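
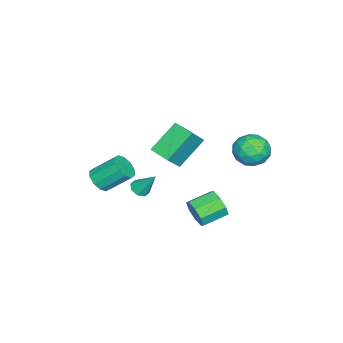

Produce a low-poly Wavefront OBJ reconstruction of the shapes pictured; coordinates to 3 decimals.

v -3.098 3.85 3.295
v -2.109 3.858 2.908
v -3.511 2.582 2.212
v -2.522 2.59 1.825
v -2.702 2.248 2.814
v -2.447 3.032 3.484
v -3.173 3.408 1.636
v -2.918 4.192 2.306
v -2.156 3.586 1.883
v -1.864 2.869 2.611
v -3.756 3.571 2.509
v -3.464 2.854 3.237
v -2.567 3.965 3.197
v -3.053 2.475 1.923
v -3.158 2.274 2.504
v -2.577 2.279 2.277
v -2.766 3.48 3.535
v -2.185 3.485 3.308
v -2.533 2.538 3.252
v -3.435 2.955 1.812
v -2.854 2.96 1.585
v -3.043 4.161 2.843
v -2.462 4.166 2.616
v -3.087 3.902 1.868
v -2.013 3.81 2.367
v -2.256 3.065 1.73
v -2.639 3.545 1.619
v -2.489 4.006 2.013
v -1.842 3.389 2.795
v -2.085 2.644 2.158
v -2.191 2.443 2.739
v -2.041 2.903 3.133
v -1.869 3.228 2.192
v -3.535 3.796 2.962
v -3.778 3.051 2.325
v -3.579 3.537 1.987
v -3.429 3.997 2.381
v -3.364 3.375 3.39
v -3.607 2.63 2.753
v -3.131 2.434 3.107
v -2.981 2.895 3.501
v -3.751 3.212 2.928
v -2.422 -0.091 3.566
v -1.482 -0.403 4.639
v -1.877 1.001 3.407
v -0.937 0.689 4.479
v -1.143 -0.929 2.201
v -0.203 -1.241 3.273
v -0.598 0.163 2.041
v 0.342 -0.149 3.114
v 2.079 1.917 0.834
v 2.492 2.063 1.551
v 1.514 3.008 1.923
v 1.101 2.863 1.206
v 2.684 2.449 1.074
v 1.706 3.394 1.446
v 2.521 2.524 0.457
v 1.543 3.469 0.829
v 2.1 2.244 0.06
v 1.122 3.189 0.432
v 1.666 1.772 0.117
v 0.688 2.717 0.489
v 1.474 1.386 0.594
v 0.496 2.331 0.966
v 1.637 1.311 1.211
v 0.659 2.256 1.583
v 2.058 1.591 1.608
v 1.08 2.536 1.98
v -0.719 -2.042 -0.274
v -0.226 -2.309 -0.126
v -0.601 -1.138 0.954
v -0.157 -1.959 -0.39
v -0.418 -1.658 -0.586
v -0.855 -1.582 -0.6
v -1.213 -1.776 -0.423
v -1.281 -2.126 -0.158
v -1.021 -2.427 0.038
v -0.584 -2.503 0.052
v 0.588 -3.707 0.874
v 1.098 -4.025 1.387
v 0.763 -2.77 2.499
v 0.252 -2.453 1.986
v 1.343 -3.71 1.105
v 1.008 -2.455 2.217
v 1.3 -3.394 0.735
v 0.964 -2.139 1.848
v 0.984 -3.198 0.419
v 0.649 -1.943 1.531
v 0.517 -3.196 0.276
v 0.182 -1.941 1.388
v 0.077 -3.39 0.361
v -0.258 -2.135 1.473
v -0.168 -3.705 0.643
v -0.503 -2.45 1.755
v -0.124 -4.021 1.012
v -0.46 -2.766 2.125
v 0.191 -4.217 1.329
v -0.144 -2.962 2.441
v 0.658 -4.219 1.472
v 0.323 -2.964 2.584
f 1 38 17
f 38 12 41
f 17 41 6
f 38 41 17
f 1 17 13
f 17 6 18
f 13 18 2
f 17 18 13
f 1 13 22
f 13 2 23
f 22 23 8
f 13 23 22
f 1 22 34
f 22 8 37
f 34 37 11
f 22 37 34
f 1 34 38
f 34 11 42
f 38 42 12
f 34 42 38
f 2 18 29
f 18 6 32
f 29 32 10
f 18 32 29
f 6 41 19
f 41 12 40
f 19 40 5
f 41 40 19
f 12 42 39
f 42 11 35
f 39 35 3
f 42 35 39
f 11 37 36
f 37 8 24
f 36 24 7
f 37 24 36
f 8 23 28
f 23 2 25
f 28 25 9
f 23 25 28
f 4 30 16
f 30 10 31
f 16 31 5
f 30 31 16
f 4 16 14
f 16 5 15
f 14 15 3
f 16 15 14
f 4 14 21
f 14 3 20
f 21 20 7
f 14 20 21
f 4 21 26
f 21 7 27
f 26 27 9
f 21 27 26
f 4 26 30
f 26 9 33
f 30 33 10
f 26 33 30
f 5 31 19
f 31 10 32
f 19 32 6
f 31 32 19
f 3 15 39
f 15 5 40
f 39 40 12
f 15 40 39
f 7 20 36
f 20 3 35
f 36 35 11
f 20 35 36
f 9 27 28
f 27 7 24
f 28 24 8
f 27 24 28
f 10 33 29
f 33 9 25
f 29 25 2
f 33 25 29
f 44 46 43
f 47 44 43
f 43 46 45
f 45 47 43
f 44 50 46
f 48 44 47
f 48 50 44
f 46 50 45
f 49 47 45
f 45 50 49
f 49 48 47
f 50 48 49
f 52 51 55
f 52 55 53
f 53 55 56
f 53 56 54
f 55 51 57
f 55 57 56
f 56 57 58
f 56 58 54
f 57 51 59
f 57 59 58
f 58 59 60
f 58 60 54
f 59 51 61
f 59 61 60
f 60 61 62
f 60 62 54
f 61 51 63
f 61 63 62
f 62 63 64
f 62 64 54
f 63 51 65
f 63 65 64
f 64 65 66
f 64 66 54
f 65 51 67
f 65 67 66
f 66 67 68
f 66 68 54
f 67 51 52
f 67 52 68
f 68 52 53
f 68 53 54
f 70 69 72
f 70 72 71
f 72 69 73
f 72 73 71
f 73 69 74
f 73 74 71
f 74 69 75
f 74 75 71
f 75 69 76
f 75 76 71
f 76 69 77
f 76 77 71
f 77 69 78
f 77 78 71
f 78 69 70
f 78 70 71
f 80 79 83
f 80 83 81
f 81 83 84
f 81 84 82
f 83 79 85
f 83 85 84
f 84 85 86
f 84 86 82
f 85 79 87
f 85 87 86
f 86 87 88
f 86 88 82
f 87 79 89
f 87 89 88
f 88 89 90
f 88 90 82
f 89 79 91
f 89 91 90
f 90 91 92
f 90 92 82
f 91 79 93
f 91 93 92
f 92 93 94
f 92 94 82
f 93 79 95
f 93 95 94
f 94 95 96
f 94 96 82
f 95 79 97
f 95 97 96
f 96 97 98
f 96 98 82
f 97 79 99
f 97 99 98
f 98 99 100
f 98 100 82
f 99 79 80
f 99 80 100
f 100 80 81
f 100 81 82



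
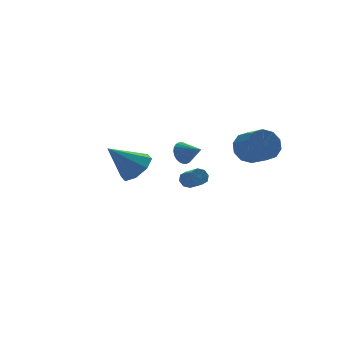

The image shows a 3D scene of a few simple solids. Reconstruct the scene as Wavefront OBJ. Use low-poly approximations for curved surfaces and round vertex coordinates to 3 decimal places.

v -2.131 -2.546 1.224
v -1.45 -2.231 1.84
v -3.449 -2.334 2.576
v -1.759 -1.679 1.451
v -2.286 -1.634 0.93
v -2.722 -2.124 0.581
v -2.811 -2.86 0.609
v -2.502 -3.412 0.997
v -1.975 -3.457 1.518
v -1.539 -2.967 1.867
v 2.527 2.298 -2.342
v 3.038 2.379 -2.391
v 3.245 1.422 -1.807
v 2.733 1.342 -1.758
v 2.888 2.547 -2.063
v 3.095 1.59 -1.479
v 2.527 2.569 -1.898
v 2.733 1.613 -1.314
v 2.165 2.433 -1.994
v 2.371 1.476 -1.41
v 2.015 2.218 -2.293
v 2.222 1.261 -1.709
v 2.165 2.05 -2.621
v 2.372 1.093 -2.037
v 2.527 2.027 -2.786
v 2.733 1.071 -2.202
v 2.889 2.164 -2.69
v 3.095 1.207 -2.106
v 2.204 2.188 -0.4
v 2.578 2.634 -0.01
v 2.776 1.272 0.1
v 2.363 2.588 0.152
v 2.124 2.482 0.23
v 1.897 2.331 0.213
v 1.717 2.158 0.102
v 1.611 1.99 -0.085
v 1.595 1.852 -0.32
v 1.672 1.765 -0.568
v 1.83 1.742 -0.789
v 2.045 1.788 -0.952
v 2.284 1.894 -1.03
v 2.511 2.045 -1.013
v 2.691 2.218 -0.902
v 2.797 2.387 -0.715
v 2.813 2.525 -0.479
v 2.736 2.611 -0.232
v 3.355 -2.972 1.763
v 3.972 -2.581 2.323
v 4.161 -3.756 2.937
v 3.545 -4.148 2.377
v 3.46 -2.536 2.566
v 3.649 -3.711 3.18
v 2.908 -2.658 2.503
v 3.097 -3.833 3.117
v 2.527 -2.9 2.157
v 2.716 -4.075 2.771
v 2.463 -3.169 1.66
v 2.652 -4.345 2.275
v 2.739 -3.364 1.203
v 2.928 -4.539 1.817
v 3.251 -3.409 0.96
v 3.44 -4.584 1.574
v 3.803 -3.287 1.023
v 3.992 -4.462 1.637
v 4.184 -3.045 1.369
v 4.373 -4.22 1.983
v 4.248 -2.775 1.865
v 4.437 -3.951 2.48
f 2 1 4
f 2 4 3
f 4 1 5
f 4 5 3
f 5 1 6
f 5 6 3
f 6 1 7
f 6 7 3
f 7 1 8
f 7 8 3
f 8 1 9
f 8 9 3
f 9 1 10
f 9 10 3
f 10 1 2
f 10 2 3
f 12 11 15
f 12 15 13
f 13 15 16
f 13 16 14
f 15 11 17
f 15 17 16
f 16 17 18
f 16 18 14
f 17 11 19
f 17 19 18
f 18 19 20
f 18 20 14
f 19 11 21
f 19 21 20
f 20 21 22
f 20 22 14
f 21 11 23
f 21 23 22
f 22 23 24
f 22 24 14
f 23 11 25
f 23 25 24
f 24 25 26
f 24 26 14
f 25 11 27
f 25 27 26
f 26 27 28
f 26 28 14
f 27 11 12
f 27 12 28
f 28 12 13
f 28 13 14
f 30 29 32
f 30 32 31
f 32 29 33
f 32 33 31
f 33 29 34
f 33 34 31
f 34 29 35
f 34 35 31
f 35 29 36
f 35 36 31
f 36 29 37
f 36 37 31
f 37 29 38
f 37 38 31
f 38 29 39
f 38 39 31
f 39 29 40
f 39 40 31
f 40 29 41
f 40 41 31
f 41 29 42
f 41 42 31
f 42 29 43
f 42 43 31
f 43 29 44
f 43 44 31
f 44 29 45
f 44 45 31
f 45 29 46
f 45 46 31
f 46 29 30
f 46 30 31
f 48 47 51
f 48 51 49
f 49 51 52
f 49 52 50
f 51 47 53
f 51 53 52
f 52 53 54
f 52 54 50
f 53 47 55
f 53 55 54
f 54 55 56
f 54 56 50
f 55 47 57
f 55 57 56
f 56 57 58
f 56 58 50
f 57 47 59
f 57 59 58
f 58 59 60
f 58 60 50
f 59 47 61
f 59 61 60
f 60 61 62
f 60 62 50
f 61 47 63
f 61 63 62
f 62 63 64
f 62 64 50
f 63 47 65
f 63 65 64
f 64 65 66
f 64 66 50
f 65 47 67
f 65 67 66
f 66 67 68
f 66 68 50
f 67 47 48
f 67 48 68
f 68 48 49
f 68 49 50



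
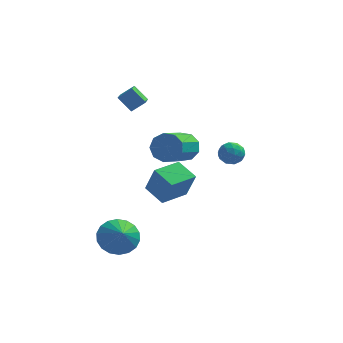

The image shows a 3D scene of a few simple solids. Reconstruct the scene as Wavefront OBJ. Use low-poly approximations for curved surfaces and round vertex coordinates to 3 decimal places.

v -4.463 4.567 3.273
v -4.339 3.127 3.834
v -3.821 4.822 3.785
v -3.697 3.382 4.346
v -3.783 4.338 2.534
v -3.659 2.898 3.095
v -3.141 4.593 3.046
v -3.017 3.153 3.607
v 0.781 1.362 1.74
v 1.366 1.483 1.428
v 1.174 0.417 2.112
v 1.759 0.538 1.8
v 1.577 0.911 2.33
v 1.334 1.494 2.1
v 1.206 0.406 1.44
v 0.963 0.989 1.21
v 1.628 0.891 1.243
v 1.857 1.203 1.793
v 0.683 0.697 1.747
v 0.912 1.009 2.297
v 1.039 1.505 1.551
v 1.501 0.395 1.989
v 1.394 0.614 2.3
v 1.737 0.685 2.117
v 1.02 1.512 1.946
v 1.364 1.583 1.763
v 1.488 1.247 2.293
v 1.176 0.317 1.777
v 1.52 0.388 1.594
v 0.803 1.215 1.423
v 1.146 1.286 1.24
v 1.052 0.653 1.247
v 1.537 1.228 1.259
v 1.768 0.673 1.478
v 1.443 0.595 1.266
v 1.3 0.939 1.131
v 1.671 1.412 1.583
v 1.902 0.857 1.802
v 1.795 1.076 2.113
v 1.653 1.419 1.978
v 1.826 1.064 1.474
v 0.638 1.043 1.738
v 0.869 0.488 1.957
v 0.887 0.481 1.562
v 0.745 0.824 1.427
v 0.772 1.227 2.062
v 1.003 0.672 2.281
v 1.24 0.961 2.409
v 1.097 1.305 2.274
v 0.714 0.836 2.066
v -0.89 0.57 2.239
v -0.448 0.144 1.695
v -0.988 -1.495 2.537
v -1.43 -1.07 3.081
v -0.133 0.27 2.141
v -0.672 -1.369 2.983
v -0.172 0.536 2.633
v -0.712 -1.103 3.476
v -0.547 0.818 2.941
v -1.087 -0.821 3.783
v -1.083 0.983 2.92
v -1.622 -0.656 3.763
v -1.528 0.955 2.581
v -2.068 -0.684 3.423
v -1.675 0.747 2.081
v -2.215 -0.892 2.923
v -1.455 0.455 1.655
v -1.994 -1.184 2.497
v -0.97 0.218 1.503
v -1.51 -1.422 2.345
v -3.474 -2.117 -2.317
v -2.637 -2.272 -2.861
v -3.126 -2.883 -1.563
v -2.515 -1.942 -2.582
v -2.583 -1.646 -2.25
v -2.828 -1.443 -1.932
v -3.201 -1.374 -1.69
v -3.627 -1.453 -1.573
v -4.024 -1.662 -1.603
v -4.311 -1.962 -1.774
v -4.433 -2.293 -2.053
v -4.365 -2.589 -2.385
v -4.12 -2.791 -2.703
v -3.748 -2.86 -2.945
v -3.321 -2.782 -3.062
v -2.924 -2.572 -3.032
v -2.668 0.632 -0.695
v -2.189 0.322 0.725
v -1.712 1.825 -0.757
v -1.233 1.515 0.662
v -1.767 -0.115 -1.162
v -1.288 -0.425 0.257
v -0.811 1.078 -1.225
v -0.332 0.768 0.195
f 2 4 1
f 5 2 1
f 1 4 3
f 3 5 1
f 2 8 4
f 6 2 5
f 6 8 2
f 4 8 3
f 7 5 3
f 3 8 7
f 7 6 5
f 8 6 7
f 9 46 25
f 46 20 49
f 25 49 14
f 46 49 25
f 9 25 21
f 25 14 26
f 21 26 10
f 25 26 21
f 9 21 30
f 21 10 31
f 30 31 16
f 21 31 30
f 9 30 42
f 30 16 45
f 42 45 19
f 30 45 42
f 9 42 46
f 42 19 50
f 46 50 20
f 42 50 46
f 10 26 37
f 26 14 40
f 37 40 18
f 26 40 37
f 14 49 27
f 49 20 48
f 27 48 13
f 49 48 27
f 20 50 47
f 50 19 43
f 47 43 11
f 50 43 47
f 19 45 44
f 45 16 32
f 44 32 15
f 45 32 44
f 16 31 36
f 31 10 33
f 36 33 17
f 31 33 36
f 12 38 24
f 38 18 39
f 24 39 13
f 38 39 24
f 12 24 22
f 24 13 23
f 22 23 11
f 24 23 22
f 12 22 29
f 22 11 28
f 29 28 15
f 22 28 29
f 12 29 34
f 29 15 35
f 34 35 17
f 29 35 34
f 12 34 38
f 34 17 41
f 38 41 18
f 34 41 38
f 13 39 27
f 39 18 40
f 27 40 14
f 39 40 27
f 11 23 47
f 23 13 48
f 47 48 20
f 23 48 47
f 15 28 44
f 28 11 43
f 44 43 19
f 28 43 44
f 17 35 36
f 35 15 32
f 36 32 16
f 35 32 36
f 18 41 37
f 41 17 33
f 37 33 10
f 41 33 37
f 52 51 55
f 52 55 53
f 53 55 56
f 53 56 54
f 55 51 57
f 55 57 56
f 56 57 58
f 56 58 54
f 57 51 59
f 57 59 58
f 58 59 60
f 58 60 54
f 59 51 61
f 59 61 60
f 60 61 62
f 60 62 54
f 61 51 63
f 61 63 62
f 62 63 64
f 62 64 54
f 63 51 65
f 63 65 64
f 64 65 66
f 64 66 54
f 65 51 67
f 65 67 66
f 66 67 68
f 66 68 54
f 67 51 69
f 67 69 68
f 68 69 70
f 68 70 54
f 69 51 52
f 69 52 70
f 70 52 53
f 70 53 54
f 72 71 74
f 72 74 73
f 74 71 75
f 74 75 73
f 75 71 76
f 75 76 73
f 76 71 77
f 76 77 73
f 77 71 78
f 77 78 73
f 78 71 79
f 78 79 73
f 79 71 80
f 79 80 73
f 80 71 81
f 80 81 73
f 81 71 82
f 81 82 73
f 82 71 83
f 82 83 73
f 83 71 84
f 83 84 73
f 84 71 85
f 84 85 73
f 85 71 86
f 85 86 73
f 86 71 72
f 86 72 73
f 88 90 87
f 91 88 87
f 87 90 89
f 89 91 87
f 88 94 90
f 92 88 91
f 92 94 88
f 90 94 89
f 93 91 89
f 89 94 93
f 93 92 91
f 94 92 93



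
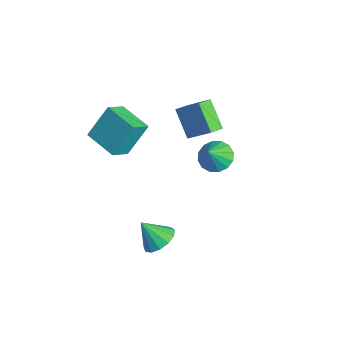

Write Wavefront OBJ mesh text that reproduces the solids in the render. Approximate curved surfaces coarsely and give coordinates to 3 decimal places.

v -3.467 2.88 1.902
v -2.416 3.775 3.01
v -3.859 3.723 1.593
v -2.808 4.618 2.701
v -2.112 3.002 0.519
v -1.061 3.897 1.627
v -2.504 3.845 0.21
v -1.453 4.74 1.318
v -3.159 -2.239 1.887
v -3.289 -1.006 3.657
v -3.682 -1.191 1.12
v -3.812 0.041 2.889
v -1.308 -1.561 1.551
v -1.438 -0.329 3.32
v -1.831 -0.514 0.783
v -1.961 0.719 2.553
v 0.156 3.624 0.761
v 0.997 3.453 0.268
v 0.684 2.936 1.899
v 1.071 3.901 0.504
v 0.9 4.275 0.81
v 0.53 4.475 1.103
v 0.059 4.446 1.304
v -0.385 4.198 1.359
v -0.685 3.795 1.255
v -0.759 3.347 1.018
v -0.588 2.973 0.713
v -0.217 2.773 0.42
v 0.253 2.801 0.219
v 0.698 3.05 0.163
v 3.884 -1.113 -0.94
v 4.559 -1.815 -1.048
v 3.296 -1.867 0.28
v 4.779 -1.438 -0.71
v 4.715 -0.958 -0.445
v 4.386 -0.527 -0.337
v 3.898 -0.283 -0.421
v 3.406 -0.302 -0.67
v 3.065 -0.579 -1.005
v 2.984 -1.026 -1.319
v 3.189 -1.5 -1.513
v 3.614 -1.852 -1.526
v 4.125 -1.969 -1.352
f 2 4 1
f 5 2 1
f 1 4 3
f 3 5 1
f 2 8 4
f 6 2 5
f 6 8 2
f 4 8 3
f 7 5 3
f 3 8 7
f 7 6 5
f 8 6 7
f 10 12 9
f 13 10 9
f 9 12 11
f 11 13 9
f 10 16 12
f 14 10 13
f 14 16 10
f 12 16 11
f 15 13 11
f 11 16 15
f 15 14 13
f 16 14 15
f 18 17 20
f 18 20 19
f 20 17 21
f 20 21 19
f 21 17 22
f 21 22 19
f 22 17 23
f 22 23 19
f 23 17 24
f 23 24 19
f 24 17 25
f 24 25 19
f 25 17 26
f 25 26 19
f 26 17 27
f 26 27 19
f 27 17 28
f 27 28 19
f 28 17 29
f 28 29 19
f 29 17 30
f 29 30 19
f 30 17 18
f 30 18 19
f 32 31 34
f 32 34 33
f 34 31 35
f 34 35 33
f 35 31 36
f 35 36 33
f 36 31 37
f 36 37 33
f 37 31 38
f 37 38 33
f 38 31 39
f 38 39 33
f 39 31 40
f 39 40 33
f 40 31 41
f 40 41 33
f 41 31 42
f 41 42 33
f 42 31 43
f 42 43 33
f 43 31 32
f 43 32 33



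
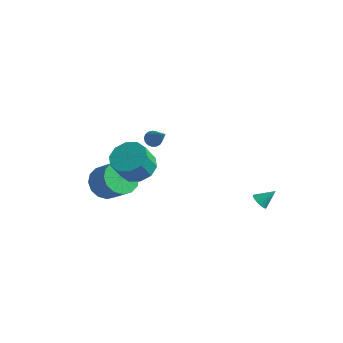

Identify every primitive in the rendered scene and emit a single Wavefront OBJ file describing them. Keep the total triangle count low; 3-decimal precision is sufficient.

v -1.55 0.558 2.144
v -1.172 0.839 1.922
v -0.37 -0.038 3.396
v -1.271 0.994 2.09
v -1.434 1.05 2.27
v -1.623 0.993 2.421
v -1.796 0.836 2.509
v -1.912 0.616 2.513
v -1.945 0.383 2.433
v -1.887 0.19 2.287
v -1.753 0.081 2.108
v -1.571 0.082 1.937
v -1.385 0.192 1.814
v -1.236 0.386 1.767
v -1.16 0.619 1.806
v -1.797 -0.515 0.447
v -1.118 -1.274 0.084
v -1.245 -1.983 1.331
v -1.923 -1.225 1.693
v -0.757 -0.802 0.389
v -0.884 -1.512 1.636
v -0.793 -0.222 0.716
v -0.92 -0.931 1.963
v -1.212 0.247 0.94
v -1.339 -0.462 2.187
v -1.855 0.425 0.975
v -1.981 -0.285 2.222
v -2.475 0.243 0.809
v -2.602 -0.466 2.056
v -2.836 -0.228 0.504
v -2.963 -0.938 1.751
v -2.8 -0.809 0.177
v -2.927 -1.518 1.424
v -2.381 -1.278 -0.047
v -2.508 -1.987 1.2
v -1.739 -1.455 -0.082
v -1.865 -2.165 1.165
v -3.922 -0.534 -1.804
v -3.405 0.333 -2.186
v -2.182 0.102 -1.059
v -2.698 -0.766 -0.676
v -3.739 0.53 -1.784
v -2.516 0.299 -0.656
v -4.123 0.441 -1.386
v -2.899 0.21 -0.258
v -4.452 0.091 -1.101
v -3.228 -0.14 0.027
v -4.639 -0.427 -1.004
v -3.416 -0.658 0.124
v -4.634 -0.974 -1.121
v -3.411 -1.205 0.007
v -4.438 -1.402 -1.421
v -3.215 -1.633 -0.294
v -4.104 -1.599 -1.824
v -2.881 -1.83 -0.696
v -3.721 -1.51 -2.222
v -2.497 -1.741 -1.094
v -3.392 -1.16 -2.507
v -2.168 -1.391 -1.379
v -3.204 -0.642 -2.604
v -1.981 -0.873 -1.476
v -3.209 -0.095 -2.487
v -1.986 -0.326 -1.359
v 3.618 2.967 -2.312
v 3.813 3.256 -2.738
v 4.202 3.613 -1.608
v 3.622 3.371 -2.686
v 3.431 3.417 -2.569
v 3.272 3.384 -2.408
v 3.173 3.28 -2.23
v 3.151 3.121 -2.067
v 3.209 2.936 -1.946
v 3.339 2.757 -1.888
v 3.516 2.613 -1.904
v 3.711 2.531 -1.991
v 3.89 2.525 -2.133
v 4.022 2.594 -2.306
v 4.084 2.729 -2.48
v 4.066 2.904 -2.626
v 3.97 3.091 -2.717
f 2 1 4
f 2 4 3
f 4 1 5
f 4 5 3
f 5 1 6
f 5 6 3
f 6 1 7
f 6 7 3
f 7 1 8
f 7 8 3
f 8 1 9
f 8 9 3
f 9 1 10
f 9 10 3
f 10 1 11
f 10 11 3
f 11 1 12
f 11 12 3
f 12 1 13
f 12 13 3
f 13 1 14
f 13 14 3
f 14 1 15
f 14 15 3
f 15 1 2
f 15 2 3
f 17 16 20
f 17 20 18
f 18 20 21
f 18 21 19
f 20 16 22
f 20 22 21
f 21 22 23
f 21 23 19
f 22 16 24
f 22 24 23
f 23 24 25
f 23 25 19
f 24 16 26
f 24 26 25
f 25 26 27
f 25 27 19
f 26 16 28
f 26 28 27
f 27 28 29
f 27 29 19
f 28 16 30
f 28 30 29
f 29 30 31
f 29 31 19
f 30 16 32
f 30 32 31
f 31 32 33
f 31 33 19
f 32 16 34
f 32 34 33
f 33 34 35
f 33 35 19
f 34 16 36
f 34 36 35
f 35 36 37
f 35 37 19
f 36 16 17
f 36 17 37
f 37 17 18
f 37 18 19
f 39 38 42
f 39 42 40
f 40 42 43
f 40 43 41
f 42 38 44
f 42 44 43
f 43 44 45
f 43 45 41
f 44 38 46
f 44 46 45
f 45 46 47
f 45 47 41
f 46 38 48
f 46 48 47
f 47 48 49
f 47 49 41
f 48 38 50
f 48 50 49
f 49 50 51
f 49 51 41
f 50 38 52
f 50 52 51
f 51 52 53
f 51 53 41
f 52 38 54
f 52 54 53
f 53 54 55
f 53 55 41
f 54 38 56
f 54 56 55
f 55 56 57
f 55 57 41
f 56 38 58
f 56 58 57
f 57 58 59
f 57 59 41
f 58 38 60
f 58 60 59
f 59 60 61
f 59 61 41
f 60 38 62
f 60 62 61
f 61 62 63
f 61 63 41
f 62 38 39
f 62 39 63
f 63 39 40
f 63 40 41
f 65 64 67
f 65 67 66
f 67 64 68
f 67 68 66
f 68 64 69
f 68 69 66
f 69 64 70
f 69 70 66
f 70 64 71
f 70 71 66
f 71 64 72
f 71 72 66
f 72 64 73
f 72 73 66
f 73 64 74
f 73 74 66
f 74 64 75
f 74 75 66
f 75 64 76
f 75 76 66
f 76 64 77
f 76 77 66
f 77 64 78
f 77 78 66
f 78 64 79
f 78 79 66
f 79 64 80
f 79 80 66
f 80 64 65
f 80 65 66



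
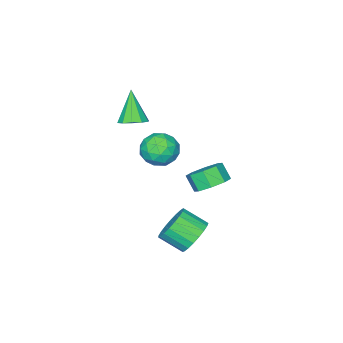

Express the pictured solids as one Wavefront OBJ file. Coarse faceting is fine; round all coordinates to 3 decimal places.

v -0.548 1.269 -2.184
v 0.186 0.711 -2.571
v 0.122 0.053 -1.743
v -0.612 0.611 -1.356
v 0.449 1.264 -2.111
v 0.385 0.605 -1.283
v 0.128 1.819 -1.694
v 0.064 1.161 -0.866
v -0.589 2.053 -1.564
v -0.653 1.394 -0.736
v -1.282 1.827 -1.797
v -1.346 1.169 -0.969
v -1.545 1.275 -2.257
v -1.609 0.616 -1.429
v -1.224 0.719 -2.674
v -1.288 0.061 -1.846
v -0.507 0.486 -2.804
v -0.571 -0.173 -1.976
v 2.415 2.9 -3.586
v 3.374 3.352 -3.59
v 3.904 2.231 -2.818
v 2.945 1.78 -2.814
v 3.195 3.519 -3.224
v 3.726 2.399 -2.452
v 2.881 3.58 -2.92
v 3.412 2.46 -2.148
v 2.487 3.523 -2.731
v 3.018 2.403 -1.96
v 2.08 3.358 -2.69
v 2.611 2.238 -1.919
v 1.731 3.115 -2.804
v 2.262 1.994 -2.033
v 1.5 2.834 -3.053
v 2.031 1.713 -2.282
v 1.428 2.564 -3.395
v 1.958 1.444 -2.623
v 1.525 2.353 -3.769
v 2.056 1.233 -2.997
v 1.777 2.236 -4.111
v 2.308 1.116 -3.34
v 2.139 2.234 -4.363
v 2.67 1.114 -3.591
v 2.548 2.347 -4.48
v 3.079 1.227 -3.709
v 2.935 2.556 -4.443
v 3.466 1.436 -3.671
v 3.231 2.824 -4.257
v 3.762 1.704 -3.486
v 3.386 3.106 -3.956
v 3.917 1.986 -3.184
v 1.672 -2.061 2.05
v 2.353 -2.476 2.114
v 1.048 -2.819 3.77
v 2.42 -2.037 2.332
v 2.201 -1.607 2.442
v 1.78 -1.351 2.403
v 1.318 -1.366 2.229
v 0.991 -1.646 1.986
v 0.923 -2.085 1.768
v 1.142 -2.514 1.658
v 1.563 -2.771 1.698
v 2.025 -2.756 1.872
v 0.345 -0.163 0.631
v 1.122 0.171 -0.045
v 1.118 -1.731 0.745
v 1.895 -1.397 0.069
v 1.831 -0.983 1.067
v 1.353 -0.013 0.997
v 0.887 -1.547 -0.297
v 0.409 -0.577 -0.367
v 1.457 -0.684 -0.618
v 2.041 -0.335 0.225
v 0.199 -1.225 0.475
v 0.783 -0.876 1.318
v 0.666 0.142 0.283
v 1.574 -1.702 0.417
v 1.537 -1.458 1.004
v 1.993 -1.262 0.606
v 0.801 0.033 0.896
v 1.258 0.23 0.498
v 1.675 -0.449 1.152
v 0.982 -1.79 0.202
v 1.439 -1.593 -0.196
v 0.247 -0.298 0.094
v 0.703 -0.102 -0.304
v 0.565 -1.111 -0.452
v 1.32 -0.164 -0.451
v 1.774 -1.086 -0.385
v 1.181 -1.174 -0.6
v 0.9 -0.604 -0.641
v 1.662 0.041 0.044
v 2.117 -0.881 0.111
v 2.079 -0.638 0.698
v 1.798 -0.068 0.657
v 1.859 -0.462 -0.293
v 0.123 -0.679 0.589
v 0.578 -1.601 0.656
v 0.442 -1.492 0.043
v 0.161 -0.922 0.002
v 0.466 -0.474 1.085
v 0.92 -1.396 1.151
v 1.34 -0.956 1.341
v 1.059 -0.386 1.3
v 0.381 -1.098 0.993
f 2 1 5
f 2 5 3
f 3 5 6
f 3 6 4
f 5 1 7
f 5 7 6
f 6 7 8
f 6 8 4
f 7 1 9
f 7 9 8
f 8 9 10
f 8 10 4
f 9 1 11
f 9 11 10
f 10 11 12
f 10 12 4
f 11 1 13
f 11 13 12
f 12 13 14
f 12 14 4
f 13 1 15
f 13 15 14
f 14 15 16
f 14 16 4
f 15 1 17
f 15 17 16
f 16 17 18
f 16 18 4
f 17 1 2
f 17 2 18
f 18 2 3
f 18 3 4
f 20 19 23
f 20 23 21
f 21 23 24
f 21 24 22
f 23 19 25
f 23 25 24
f 24 25 26
f 24 26 22
f 25 19 27
f 25 27 26
f 26 27 28
f 26 28 22
f 27 19 29
f 27 29 28
f 28 29 30
f 28 30 22
f 29 19 31
f 29 31 30
f 30 31 32
f 30 32 22
f 31 19 33
f 31 33 32
f 32 33 34
f 32 34 22
f 33 19 35
f 33 35 34
f 34 35 36
f 34 36 22
f 35 19 37
f 35 37 36
f 36 37 38
f 36 38 22
f 37 19 39
f 37 39 38
f 38 39 40
f 38 40 22
f 39 19 41
f 39 41 40
f 40 41 42
f 40 42 22
f 41 19 43
f 41 43 42
f 42 43 44
f 42 44 22
f 43 19 45
f 43 45 44
f 44 45 46
f 44 46 22
f 45 19 47
f 45 47 46
f 46 47 48
f 46 48 22
f 47 19 49
f 47 49 48
f 48 49 50
f 48 50 22
f 49 19 20
f 49 20 50
f 50 20 21
f 50 21 22
f 52 51 54
f 52 54 53
f 54 51 55
f 54 55 53
f 55 51 56
f 55 56 53
f 56 51 57
f 56 57 53
f 57 51 58
f 57 58 53
f 58 51 59
f 58 59 53
f 59 51 60
f 59 60 53
f 60 51 61
f 60 61 53
f 61 51 62
f 61 62 53
f 62 51 52
f 62 52 53
f 63 100 79
f 100 74 103
f 79 103 68
f 100 103 79
f 63 79 75
f 79 68 80
f 75 80 64
f 79 80 75
f 63 75 84
f 75 64 85
f 84 85 70
f 75 85 84
f 63 84 96
f 84 70 99
f 96 99 73
f 84 99 96
f 63 96 100
f 96 73 104
f 100 104 74
f 96 104 100
f 64 80 91
f 80 68 94
f 91 94 72
f 80 94 91
f 68 103 81
f 103 74 102
f 81 102 67
f 103 102 81
f 74 104 101
f 104 73 97
f 101 97 65
f 104 97 101
f 73 99 98
f 99 70 86
f 98 86 69
f 99 86 98
f 70 85 90
f 85 64 87
f 90 87 71
f 85 87 90
f 66 92 78
f 92 72 93
f 78 93 67
f 92 93 78
f 66 78 76
f 78 67 77
f 76 77 65
f 78 77 76
f 66 76 83
f 76 65 82
f 83 82 69
f 76 82 83
f 66 83 88
f 83 69 89
f 88 89 71
f 83 89 88
f 66 88 92
f 88 71 95
f 92 95 72
f 88 95 92
f 67 93 81
f 93 72 94
f 81 94 68
f 93 94 81
f 65 77 101
f 77 67 102
f 101 102 74
f 77 102 101
f 69 82 98
f 82 65 97
f 98 97 73
f 82 97 98
f 71 89 90
f 89 69 86
f 90 86 70
f 89 86 90
f 72 95 91
f 95 71 87
f 91 87 64
f 95 87 91



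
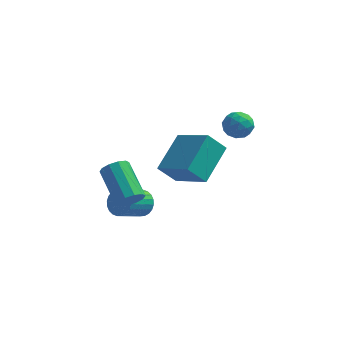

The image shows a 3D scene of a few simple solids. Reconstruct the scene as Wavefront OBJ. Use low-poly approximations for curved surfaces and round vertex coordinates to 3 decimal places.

v -1.342 -2.943 2.597
v -0.696 -1.143 3.601
v -0.537 -2.702 1.645
v 0.109 -0.901 2.649
v 0.191 -4.059 3.611
v 0.837 -2.258 4.615
v 0.996 -3.817 2.659
v 1.642 -2.017 3.663
v 1.529 3.298 1.603
v 2.206 2.872 1.424
v 1.014 2.228 2.196
v 1.691 1.802 2.017
v 1.722 2.409 2.569
v 2.04 3.069 2.202
v 1.18 2.031 1.418
v 1.498 2.691 1.051
v 1.991 2.089 1.31
v 2.326 2.322 2.021
v 0.894 2.778 1.599
v 1.229 3.011 2.31
v 1.913 3.179 1.461
v 1.307 1.921 2.159
v 1.325 2.278 2.483
v 1.723 2.027 2.378
v 1.815 3.295 1.919
v 2.213 3.044 1.814
v 1.928 2.772 2.487
v 1.007 2.056 1.806
v 1.405 1.805 1.701
v 1.497 3.073 1.242
v 1.895 2.822 1.137
v 1.292 2.328 1.133
v 2.184 2.468 1.289
v 1.882 1.839 1.638
v 1.581 1.974 1.285
v 1.768 2.362 1.07
v 2.381 2.605 1.707
v 2.078 1.977 2.056
v 2.096 2.333 2.38
v 2.283 2.721 2.164
v 2.255 2.145 1.64
v 1.142 3.123 1.564
v 0.839 2.495 1.913
v 0.937 2.379 1.456
v 1.124 2.767 1.24
v 1.338 3.261 1.982
v 1.036 2.632 2.331
v 1.452 2.738 2.55
v 1.639 3.126 2.335
v 0.965 2.955 1.98
v -2.53 -3.174 0.387
v -2.045 -2.692 0.161
v -3.065 -1.184 1.188
v -3.55 -1.666 1.413
v -2.373 -2.709 -0.14
v -3.392 -1.201 0.887
v -2.76 -2.903 -0.24
v -3.78 -1.395 0.787
v -3.06 -3.201 -0.1
v -4.08 -1.693 0.927
v -3.157 -3.488 0.225
v -4.177 -1.98 1.252
v -3.015 -3.656 0.612
v -4.035 -2.148 1.639
v -2.688 -3.639 0.913
v -3.707 -2.131 1.94
v -2.3 -3.445 1.013
v -3.32 -1.937 2.04
v -2 -3.147 0.873
v -3.02 -1.639 1.9
v -1.903 -2.86 0.548
v -2.923 -1.352 1.575
v -2.621 0.064 -2.499
v -2.165 0.148 -1.897
v -3.042 -0.94 -1.079
v -3.499 -1.024 -1.681
v -2.371 0.355 -1.843
v -3.248 -0.734 -1.025
v -2.614 0.517 -1.888
v -3.492 -0.572 -1.071
v -2.859 0.611 -2.027
v -3.737 -0.478 -1.21
v -3.068 0.621 -2.237
v -3.946 -0.468 -1.42
v -3.209 0.546 -2.488
v -4.086 -0.543 -1.67
v -3.26 0.398 -2.74
v -4.138 -0.69 -1.922
v -3.214 0.2 -2.955
v -4.092 -0.889 -2.137
v -3.078 -0.02 -3.101
v -3.955 -1.108 -2.283
v -2.872 -0.226 -3.155
v -3.749 -1.315 -2.337
v -2.628 -0.388 -3.109
v -3.506 -1.477 -2.292
v -2.383 -0.482 -2.97
v -3.261 -1.571 -2.153
v -2.174 -0.492 -2.76
v -3.052 -1.581 -1.943
v -2.034 -0.417 -2.51
v -2.911 -1.506 -1.692
v -1.982 -0.27 -2.258
v -2.86 -1.358 -1.44
v -2.028 -0.071 -2.043
v -2.906 -1.16 -1.225
f 2 4 1
f 5 2 1
f 1 4 3
f 3 5 1
f 2 8 4
f 6 2 5
f 6 8 2
f 4 8 3
f 7 5 3
f 3 8 7
f 7 6 5
f 8 6 7
f 9 46 25
f 46 20 49
f 25 49 14
f 46 49 25
f 9 25 21
f 25 14 26
f 21 26 10
f 25 26 21
f 9 21 30
f 21 10 31
f 30 31 16
f 21 31 30
f 9 30 42
f 30 16 45
f 42 45 19
f 30 45 42
f 9 42 46
f 42 19 50
f 46 50 20
f 42 50 46
f 10 26 37
f 26 14 40
f 37 40 18
f 26 40 37
f 14 49 27
f 49 20 48
f 27 48 13
f 49 48 27
f 20 50 47
f 50 19 43
f 47 43 11
f 50 43 47
f 19 45 44
f 45 16 32
f 44 32 15
f 45 32 44
f 16 31 36
f 31 10 33
f 36 33 17
f 31 33 36
f 12 38 24
f 38 18 39
f 24 39 13
f 38 39 24
f 12 24 22
f 24 13 23
f 22 23 11
f 24 23 22
f 12 22 29
f 22 11 28
f 29 28 15
f 22 28 29
f 12 29 34
f 29 15 35
f 34 35 17
f 29 35 34
f 12 34 38
f 34 17 41
f 38 41 18
f 34 41 38
f 13 39 27
f 39 18 40
f 27 40 14
f 39 40 27
f 11 23 47
f 23 13 48
f 47 48 20
f 23 48 47
f 15 28 44
f 28 11 43
f 44 43 19
f 28 43 44
f 17 35 36
f 35 15 32
f 36 32 16
f 35 32 36
f 18 41 37
f 41 17 33
f 37 33 10
f 41 33 37
f 52 51 55
f 52 55 53
f 53 55 56
f 53 56 54
f 55 51 57
f 55 57 56
f 56 57 58
f 56 58 54
f 57 51 59
f 57 59 58
f 58 59 60
f 58 60 54
f 59 51 61
f 59 61 60
f 60 61 62
f 60 62 54
f 61 51 63
f 61 63 62
f 62 63 64
f 62 64 54
f 63 51 65
f 63 65 64
f 64 65 66
f 64 66 54
f 65 51 67
f 65 67 66
f 66 67 68
f 66 68 54
f 67 51 69
f 67 69 68
f 68 69 70
f 68 70 54
f 69 51 71
f 69 71 70
f 70 71 72
f 70 72 54
f 71 51 52
f 71 52 72
f 72 52 53
f 72 53 54
f 74 73 77
f 74 77 75
f 75 77 78
f 75 78 76
f 77 73 79
f 77 79 78
f 78 79 80
f 78 80 76
f 79 73 81
f 79 81 80
f 80 81 82
f 80 82 76
f 81 73 83
f 81 83 82
f 82 83 84
f 82 84 76
f 83 73 85
f 83 85 84
f 84 85 86
f 84 86 76
f 85 73 87
f 85 87 86
f 86 87 88
f 86 88 76
f 87 73 89
f 87 89 88
f 88 89 90
f 88 90 76
f 89 73 91
f 89 91 90
f 90 91 92
f 90 92 76
f 91 73 93
f 91 93 92
f 92 93 94
f 92 94 76
f 93 73 95
f 93 95 94
f 94 95 96
f 94 96 76
f 95 73 97
f 95 97 96
f 96 97 98
f 96 98 76
f 97 73 99
f 97 99 98
f 98 99 100
f 98 100 76
f 99 73 101
f 99 101 100
f 100 101 102
f 100 102 76
f 101 73 103
f 101 103 102
f 102 103 104
f 102 104 76
f 103 73 105
f 103 105 104
f 104 105 106
f 104 106 76
f 105 73 74
f 105 74 106
f 106 74 75
f 106 75 76



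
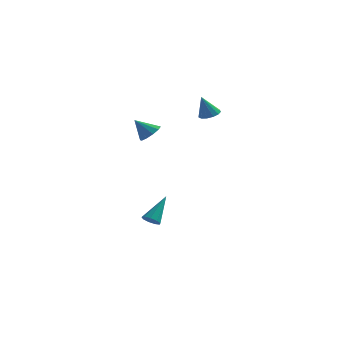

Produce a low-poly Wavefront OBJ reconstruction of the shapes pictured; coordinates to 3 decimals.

v 0.879 -1.524 2.979
v 1.4 -1.398 3.46
v 0.061 -1.656 3.901
v 1.216 -1.008 3.351
v 0.903 -0.815 3.101
v 0.581 -0.893 2.804
v 0.373 -1.212 2.573
v 0.358 -1.651 2.498
v 0.543 -2.041 2.607
v 0.856 -2.234 2.858
v 1.178 -2.156 3.155
v 1.386 -1.836 3.385
v 0.297 0.905 -4.353
v 0.735 1.076 -4.676
v 0.843 2.155 -2.947
v 0.421 1.296 -4.749
v 0.049 1.332 -4.637
v -0.207 1.169 -4.393
v -0.227 0.882 -4.13
v -0.002 0.606 -3.971
v 0.362 0.469 -3.992
v 0.696 0.537 -4.181
v 0.843 0.776 -4.452
v 2.955 3.567 2.955
v 3.512 3.251 3.063
v 2.545 3.293 4.265
v 3.572 3.6 3.155
v 3.436 3.939 3.183
v 3.147 4.16 3.139
v 2.797 4.192 3.036
v 2.497 4.026 2.908
v 2.342 3.715 2.794
v 2.382 3.356 2.732
v 2.603 3.064 2.74
v 2.936 2.932 2.816
v 3.275 3.002 2.937
f 2 1 4
f 2 4 3
f 4 1 5
f 4 5 3
f 5 1 6
f 5 6 3
f 6 1 7
f 6 7 3
f 7 1 8
f 7 8 3
f 8 1 9
f 8 9 3
f 9 1 10
f 9 10 3
f 10 1 11
f 10 11 3
f 11 1 12
f 11 12 3
f 12 1 2
f 12 2 3
f 14 13 16
f 14 16 15
f 16 13 17
f 16 17 15
f 17 13 18
f 17 18 15
f 18 13 19
f 18 19 15
f 19 13 20
f 19 20 15
f 20 13 21
f 20 21 15
f 21 13 22
f 21 22 15
f 22 13 23
f 22 23 15
f 23 13 14
f 23 14 15
f 25 24 27
f 25 27 26
f 27 24 28
f 27 28 26
f 28 24 29
f 28 29 26
f 29 24 30
f 29 30 26
f 30 24 31
f 30 31 26
f 31 24 32
f 31 32 26
f 32 24 33
f 32 33 26
f 33 24 34
f 33 34 26
f 34 24 35
f 34 35 26
f 35 24 36
f 35 36 26
f 36 24 25
f 36 25 26



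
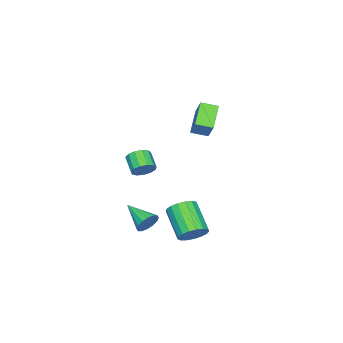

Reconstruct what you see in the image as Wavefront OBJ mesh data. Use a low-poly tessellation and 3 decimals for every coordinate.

v 0.284 1.072 0.137
v 0.733 1.146 0.642
v 0.146 0.441 1.268
v -0.304 0.368 0.763
v 0.466 1.415 0.696
v -0.121 0.711 1.321
v 0.141 1.576 0.571
v -0.446 0.871 1.197
v -0.139 1.577 0.31
v -0.726 0.872 0.935
v -0.284 1.417 -0.007
v -0.871 0.713 0.618
v -0.25 1.148 -0.278
v -0.837 0.444 0.347
v -0.046 0.855 -0.417
v -0.633 0.151 0.209
v 0.263 0.631 -0.38
v -0.324 -0.074 0.246
v 0.578 0.547 -0.178
v -0.009 -0.158 0.447
v 0.8 0.63 0.123
v 0.212 -0.075 0.748
v 0.857 0.853 0.429
v 0.27 0.148 1.054
v 0.962 4.413 -3.279
v 1.659 3.948 -3.225
v 0.736 2.702 -2.028
v 0.038 3.167 -2.081
v 1.695 4.212 -2.923
v 0.772 2.965 -1.726
v 1.564 4.521 -2.703
v 0.64 3.274 -1.505
v 1.294 4.806 -2.614
v 0.37 3.559 -1.417
v 0.948 5 -2.678
v 0.025 3.753 -1.481
v 0.605 5.061 -2.879
v -0.318 3.814 -1.682
v 0.344 4.973 -3.172
v -0.579 3.726 -1.975
v 0.225 4.757 -3.489
v -0.699 3.51 -2.292
v 0.274 4.462 -3.758
v -0.65 3.215 -2.561
v 0.481 4.156 -3.918
v -0.443 2.909 -2.72
v 0.798 3.909 -3.93
v -0.126 2.662 -2.733
v 1.152 3.778 -3.794
v 0.229 2.531 -2.596
v 1.463 3.792 -3.539
v 0.54 2.545 -2.342
v -1.301 2.878 2.646
v -2.505 2.486 3.591
v -1.749 3.681 2.409
v -2.953 3.289 3.353
v -0.707 3.511 3.667
v -1.911 3.119 4.611
v -1.155 4.314 3.429
v -2.359 3.922 4.374
v 1.042 1.766 -3.214
v 1.443 1.43 -3.694
v 0.598 0.254 -2.526
v 1.667 1.494 -3.41
v 1.724 1.63 -3.073
v 1.598 1.803 -2.775
v 1.323 1.966 -2.594
v 0.972 2.076 -2.579
v 0.64 2.102 -2.734
v 0.416 2.039 -3.018
v 0.359 1.902 -3.355
v 0.485 1.729 -3.654
v 0.761 1.566 -3.835
v 1.111 1.457 -3.849
f 2 1 5
f 2 5 3
f 3 5 6
f 3 6 4
f 5 1 7
f 5 7 6
f 6 7 8
f 6 8 4
f 7 1 9
f 7 9 8
f 8 9 10
f 8 10 4
f 9 1 11
f 9 11 10
f 10 11 12
f 10 12 4
f 11 1 13
f 11 13 12
f 12 13 14
f 12 14 4
f 13 1 15
f 13 15 14
f 14 15 16
f 14 16 4
f 15 1 17
f 15 17 16
f 16 17 18
f 16 18 4
f 17 1 19
f 17 19 18
f 18 19 20
f 18 20 4
f 19 1 21
f 19 21 20
f 20 21 22
f 20 22 4
f 21 1 23
f 21 23 22
f 22 23 24
f 22 24 4
f 23 1 2
f 23 2 24
f 24 2 3
f 24 3 4
f 26 25 29
f 26 29 27
f 27 29 30
f 27 30 28
f 29 25 31
f 29 31 30
f 30 31 32
f 30 32 28
f 31 25 33
f 31 33 32
f 32 33 34
f 32 34 28
f 33 25 35
f 33 35 34
f 34 35 36
f 34 36 28
f 35 25 37
f 35 37 36
f 36 37 38
f 36 38 28
f 37 25 39
f 37 39 38
f 38 39 40
f 38 40 28
f 39 25 41
f 39 41 40
f 40 41 42
f 40 42 28
f 41 25 43
f 41 43 42
f 42 43 44
f 42 44 28
f 43 25 45
f 43 45 44
f 44 45 46
f 44 46 28
f 45 25 47
f 45 47 46
f 46 47 48
f 46 48 28
f 47 25 49
f 47 49 48
f 48 49 50
f 48 50 28
f 49 25 51
f 49 51 50
f 50 51 52
f 50 52 28
f 51 25 26
f 51 26 52
f 52 26 27
f 52 27 28
f 54 56 53
f 57 54 53
f 53 56 55
f 55 57 53
f 54 60 56
f 58 54 57
f 58 60 54
f 56 60 55
f 59 57 55
f 55 60 59
f 59 58 57
f 60 58 59
f 62 61 64
f 62 64 63
f 64 61 65
f 64 65 63
f 65 61 66
f 65 66 63
f 66 61 67
f 66 67 63
f 67 61 68
f 67 68 63
f 68 61 69
f 68 69 63
f 69 61 70
f 69 70 63
f 70 61 71
f 70 71 63
f 71 61 72
f 71 72 63
f 72 61 73
f 72 73 63
f 73 61 74
f 73 74 63
f 74 61 62
f 74 62 63



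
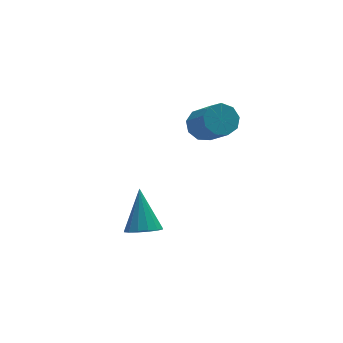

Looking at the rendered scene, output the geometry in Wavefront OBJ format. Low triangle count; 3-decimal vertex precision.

v -0.441 -3.663 -2.145
v -0.057 -3.201 -2.578
v -0.159 -2.557 -0.715
v -0.42 -3.079 -2.6
v -0.788 -3.114 -2.501
v -1.063 -3.296 -2.306
v -1.172 -3.576 -2.069
v -1.085 -3.879 -1.851
v -0.825 -4.124 -1.713
v -0.463 -4.246 -1.691
v -0.094 -4.211 -1.79
v 0.181 -4.03 -1.985
v 0.29 -3.75 -2.222
v 0.203 -3.446 -2.44
v 2.568 -2.172 1.85
v 3.166 -1.851 2.089
v 3.33 -3.066 3.309
v 2.732 -3.388 3.07
v 2.772 -1.67 2.323
v 2.937 -2.885 3.543
v 2.283 -1.723 2.335
v 2.447 -2.939 3.556
v 1.927 -1.987 2.121
v 2.091 -3.203 3.341
v 1.871 -2.338 1.779
v 2.035 -3.553 2.999
v 2.141 -2.611 1.471
v 2.305 -3.826 2.691
v 2.611 -2.679 1.34
v 2.775 -3.894 2.56
v 3.06 -2.51 1.448
v 3.225 -3.725 2.668
v 3.28 -2.183 1.744
v 3.444 -3.398 2.964
f 2 1 4
f 2 4 3
f 4 1 5
f 4 5 3
f 5 1 6
f 5 6 3
f 6 1 7
f 6 7 3
f 7 1 8
f 7 8 3
f 8 1 9
f 8 9 3
f 9 1 10
f 9 10 3
f 10 1 11
f 10 11 3
f 11 1 12
f 11 12 3
f 12 1 13
f 12 13 3
f 13 1 14
f 13 14 3
f 14 1 2
f 14 2 3
f 16 15 19
f 16 19 17
f 17 19 20
f 17 20 18
f 19 15 21
f 19 21 20
f 20 21 22
f 20 22 18
f 21 15 23
f 21 23 22
f 22 23 24
f 22 24 18
f 23 15 25
f 23 25 24
f 24 25 26
f 24 26 18
f 25 15 27
f 25 27 26
f 26 27 28
f 26 28 18
f 27 15 29
f 27 29 28
f 28 29 30
f 28 30 18
f 29 15 31
f 29 31 30
f 30 31 32
f 30 32 18
f 31 15 33
f 31 33 32
f 32 33 34
f 32 34 18
f 33 15 16
f 33 16 34
f 34 16 17
f 34 17 18



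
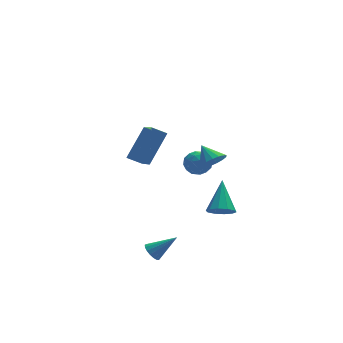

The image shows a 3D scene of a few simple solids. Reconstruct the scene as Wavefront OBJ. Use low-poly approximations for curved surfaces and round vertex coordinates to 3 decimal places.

v 0.482 4.204 -2.523
v 1.333 4.161 -2.518
v 0.427 3.239 -1.542
v 1.278 3.196 -1.537
v 0.885 3.892 -1.243
v 0.919 4.489 -1.85
v 0.841 2.911 -2.21
v 0.875 3.508 -2.817
v 1.554 3.362 -2.325
v 1.582 3.968 -1.727
v 0.178 3.432 -2.333
v 0.206 4.038 -1.735
v 0.912 4.267 -2.607
v 0.848 3.133 -1.453
v 0.617 3.542 -1.28
v 1.117 3.516 -1.277
v 0.669 4.46 -2.214
v 1.169 4.435 -2.211
v 0.906 4.277 -1.462
v 0.591 2.965 -1.849
v 1.091 2.94 -1.846
v 0.643 3.884 -2.783
v 1.143 3.858 -2.78
v 0.854 3.123 -2.598
v 1.543 3.772 -2.49
v 1.51 3.205 -1.913
v 1.253 3.038 -2.309
v 1.273 3.388 -2.666
v 1.559 4.128 -2.139
v 1.526 3.561 -1.562
v 1.295 3.97 -1.389
v 1.316 4.321 -1.746
v 1.689 3.659 -2.025
v 0.234 3.839 -2.498
v 0.201 3.272 -1.921
v 0.444 3.079 -2.314
v 0.465 3.43 -2.671
v 0.25 4.195 -2.147
v 0.217 3.628 -1.57
v 0.487 4.012 -1.394
v 0.507 4.362 -1.751
v 0.071 3.741 -2.035
v 0.459 -0.486 0.856
v 0.962 -0.741 1.437
v 0.101 0.466 1.584
v 1.179 -0.498 1.227
v 1.231 -0.253 0.931
v 1.106 -0.061 0.618
v 0.833 0.034 0.36
v 0.474 0.01 0.216
v 0.111 -0.128 0.218
v -0.171 -0.348 0.366
v -0.31 -0.599 0.627
v -0.272 -0.825 0.94
v -0.067 -0.972 1.234
v 0.259 -1.009 1.442
v 0.63 -0.925 1.515
v -3.483 -2.776 -3.842
v -3.169 -2.374 -4.158
v -2.217 -2.964 -2.818
v -3.305 -2.216 -3.96
v -3.482 -2.186 -3.736
v -3.659 -2.291 -3.536
v -3.796 -2.507 -3.407
v -3.861 -2.786 -3.377
v -3.84 -3.061 -3.454
v -3.737 -3.272 -3.619
v -3.576 -3.369 -3.836
v -3.393 -3.33 -4.055
v -3.232 -3.165 -4.224
v -3.127 -2.91 -4.307
v -3.105 -2.625 -4.283
v 0.865 -0.676 -3.006
v 1.181 -0.225 -3.6
v 1.375 0.796 -1.614
v 0.698 -0.102 -3.553
v 0.279 -0.198 -3.297
v 0.083 -0.477 -2.93
v 0.186 -0.832 -2.593
v 0.548 -1.128 -2.413
v 1.031 -1.251 -2.46
v 1.45 -1.154 -2.716
v 1.646 -0.875 -3.082
v 1.543 -0.52 -3.42
v -3.365 -0.46 1.412
v -3.449 -2.286 2.544
v -4.108 -0.177 1.813
v -4.192 -2.003 2.945
v -2.188 0.443 2.955
v -2.272 -1.383 4.087
v -2.931 0.726 3.356
v -3.015 -1.1 4.488
f 1 38 17
f 38 12 41
f 17 41 6
f 38 41 17
f 1 17 13
f 17 6 18
f 13 18 2
f 17 18 13
f 1 13 22
f 13 2 23
f 22 23 8
f 13 23 22
f 1 22 34
f 22 8 37
f 34 37 11
f 22 37 34
f 1 34 38
f 34 11 42
f 38 42 12
f 34 42 38
f 2 18 29
f 18 6 32
f 29 32 10
f 18 32 29
f 6 41 19
f 41 12 40
f 19 40 5
f 41 40 19
f 12 42 39
f 42 11 35
f 39 35 3
f 42 35 39
f 11 37 36
f 37 8 24
f 36 24 7
f 37 24 36
f 8 23 28
f 23 2 25
f 28 25 9
f 23 25 28
f 4 30 16
f 30 10 31
f 16 31 5
f 30 31 16
f 4 16 14
f 16 5 15
f 14 15 3
f 16 15 14
f 4 14 21
f 14 3 20
f 21 20 7
f 14 20 21
f 4 21 26
f 21 7 27
f 26 27 9
f 21 27 26
f 4 26 30
f 26 9 33
f 30 33 10
f 26 33 30
f 5 31 19
f 31 10 32
f 19 32 6
f 31 32 19
f 3 15 39
f 15 5 40
f 39 40 12
f 15 40 39
f 7 20 36
f 20 3 35
f 36 35 11
f 20 35 36
f 9 27 28
f 27 7 24
f 28 24 8
f 27 24 28
f 10 33 29
f 33 9 25
f 29 25 2
f 33 25 29
f 44 43 46
f 44 46 45
f 46 43 47
f 46 47 45
f 47 43 48
f 47 48 45
f 48 43 49
f 48 49 45
f 49 43 50
f 49 50 45
f 50 43 51
f 50 51 45
f 51 43 52
f 51 52 45
f 52 43 53
f 52 53 45
f 53 43 54
f 53 54 45
f 54 43 55
f 54 55 45
f 55 43 56
f 55 56 45
f 56 43 57
f 56 57 45
f 57 43 44
f 57 44 45
f 59 58 61
f 59 61 60
f 61 58 62
f 61 62 60
f 62 58 63
f 62 63 60
f 63 58 64
f 63 64 60
f 64 58 65
f 64 65 60
f 65 58 66
f 65 66 60
f 66 58 67
f 66 67 60
f 67 58 68
f 67 68 60
f 68 58 69
f 68 69 60
f 69 58 70
f 69 70 60
f 70 58 71
f 70 71 60
f 71 58 72
f 71 72 60
f 72 58 59
f 72 59 60
f 74 73 76
f 74 76 75
f 76 73 77
f 76 77 75
f 77 73 78
f 77 78 75
f 78 73 79
f 78 79 75
f 79 73 80
f 79 80 75
f 80 73 81
f 80 81 75
f 81 73 82
f 81 82 75
f 82 73 83
f 82 83 75
f 83 73 84
f 83 84 75
f 84 73 74
f 84 74 75
f 86 88 85
f 89 86 85
f 85 88 87
f 87 89 85
f 86 92 88
f 90 86 89
f 90 92 86
f 88 92 87
f 91 89 87
f 87 92 91
f 91 90 89
f 92 90 91



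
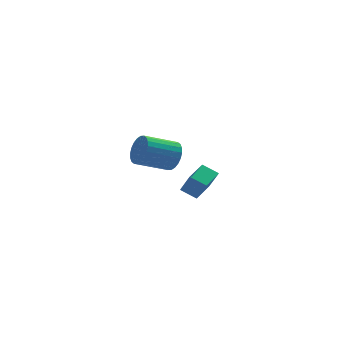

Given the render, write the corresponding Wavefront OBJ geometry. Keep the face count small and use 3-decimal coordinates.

v 1.374 3.004 -4
v 0.411 3.318 -3.435
v 2.099 4.486 -3.589
v 1.136 4.8 -3.024
v 1.924 2.38 -2.716
v 0.961 2.694 -2.151
v 2.649 3.862 -2.305
v 1.686 4.176 -1.74
v 0.11 -2.902 1.591
v 0.6 -3.324 2.367
v -1.2 -4.059 3.105
v -1.69 -3.638 2.329
v 0.515 -2.968 2.514
v -1.285 -3.703 3.252
v 0.369 -2.603 2.52
v -1.431 -3.338 3.258
v 0.183 -2.283 2.385
v -1.618 -3.018 3.123
v -0.014 -2.057 2.129
v -1.815 -2.792 2.867
v -0.193 -1.96 1.791
v -1.993 -2.695 2.529
v -0.325 -2.006 1.423
v -2.125 -2.742 2.161
v -0.391 -2.189 1.08
v -2.191 -2.925 1.818
v -0.38 -2.481 0.815
v -2.18 -3.216 1.553
v -0.295 -2.837 0.668
v -2.095 -3.572 1.406
v -0.149 -3.202 0.662
v -1.949 -3.937 1.4
v 0.038 -3.522 0.797
v -1.763 -4.257 1.535
v 0.235 -3.748 1.053
v -1.566 -4.483 1.791
v 0.413 -3.845 1.391
v -1.387 -4.58 2.129
v 0.545 -3.798 1.759
v -1.255 -4.534 2.497
v 0.611 -3.615 2.102
v -1.189 -4.351 2.84
f 2 4 1
f 5 2 1
f 1 4 3
f 3 5 1
f 2 8 4
f 6 2 5
f 6 8 2
f 4 8 3
f 7 5 3
f 3 8 7
f 7 6 5
f 8 6 7
f 10 9 13
f 10 13 11
f 11 13 14
f 11 14 12
f 13 9 15
f 13 15 14
f 14 15 16
f 14 16 12
f 15 9 17
f 15 17 16
f 16 17 18
f 16 18 12
f 17 9 19
f 17 19 18
f 18 19 20
f 18 20 12
f 19 9 21
f 19 21 20
f 20 21 22
f 20 22 12
f 21 9 23
f 21 23 22
f 22 23 24
f 22 24 12
f 23 9 25
f 23 25 24
f 24 25 26
f 24 26 12
f 25 9 27
f 25 27 26
f 26 27 28
f 26 28 12
f 27 9 29
f 27 29 28
f 28 29 30
f 28 30 12
f 29 9 31
f 29 31 30
f 30 31 32
f 30 32 12
f 31 9 33
f 31 33 32
f 32 33 34
f 32 34 12
f 33 9 35
f 33 35 34
f 34 35 36
f 34 36 12
f 35 9 37
f 35 37 36
f 36 37 38
f 36 38 12
f 37 9 39
f 37 39 38
f 38 39 40
f 38 40 12
f 39 9 41
f 39 41 40
f 40 41 42
f 40 42 12
f 41 9 10
f 41 10 42
f 42 10 11
f 42 11 12



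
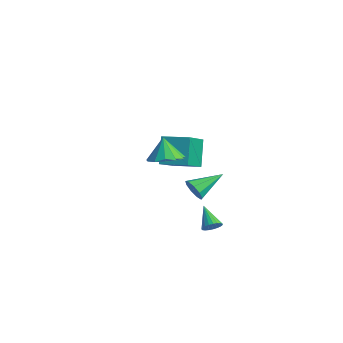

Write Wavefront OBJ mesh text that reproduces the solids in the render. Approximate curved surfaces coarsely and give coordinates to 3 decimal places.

v 3.706 -2.877 2.047
v 4.426 -2.34 2.244
v 3.314 -2.803 3.273
v 4.042 -2.023 2.102
v 3.551 -1.977 1.942
v 3.109 -2.217 1.816
v 2.857 -2.666 1.763
v 2.874 -3.183 1.8
v 3.156 -3.603 1.915
v 3.612 -3.792 2.072
v 4.098 -3.691 2.221
v 4.46 -3.332 2.315
v 4.582 -2.828 2.323
v -1.748 -0.175 -1.387
v -2.429 0.345 0.162
v -2.922 1.313 -2.403
v -3.603 1.833 -0.854
v -0.617 0.827 -1.226
v -1.298 1.347 0.323
v -1.791 2.315 -2.242
v -2.472 2.835 -0.693
v -0.404 1.063 -2.978
v -0.105 1.319 -3.581
v -0.356 2.737 -2.242
v -0.596 1.347 -3.611
v -0.997 1.242 -3.346
v -1.121 1.053 -2.908
v -0.909 0.868 -2.503
v -0.461 0.775 -2.321
v 0.013 0.816 -2.446
v 0.292 0.973 -2.82
v 0.246 1.172 -3.269
v 2.649 0.298 -3.91
v 2.97 0.588 -3.587
v 1.591 0.442 -2.99
v 2.879 0.747 -3.717
v 2.748 0.828 -3.88
v 2.6 0.817 -4.049
v 2.461 0.717 -4.193
v 2.354 0.544 -4.289
v 2.298 0.328 -4.319
v 2.303 0.108 -4.278
v 2.368 -0.08 -4.174
v 2.482 -0.203 -4.024
v 2.624 -0.239 -3.854
v 2.771 -0.182 -3.694
v 2.897 -0.042 -3.571
v 2.98 0.156 -3.507
v 3.006 0.379 -3.512
f 2 1 4
f 2 4 3
f 4 1 5
f 4 5 3
f 5 1 6
f 5 6 3
f 6 1 7
f 6 7 3
f 7 1 8
f 7 8 3
f 8 1 9
f 8 9 3
f 9 1 10
f 9 10 3
f 10 1 11
f 10 11 3
f 11 1 12
f 11 12 3
f 12 1 13
f 12 13 3
f 13 1 2
f 13 2 3
f 15 17 14
f 18 15 14
f 14 17 16
f 16 18 14
f 15 21 17
f 19 15 18
f 19 21 15
f 17 21 16
f 20 18 16
f 16 21 20
f 20 19 18
f 21 19 20
f 23 22 25
f 23 25 24
f 25 22 26
f 25 26 24
f 26 22 27
f 26 27 24
f 27 22 28
f 27 28 24
f 28 22 29
f 28 29 24
f 29 22 30
f 29 30 24
f 30 22 31
f 30 31 24
f 31 22 32
f 31 32 24
f 32 22 23
f 32 23 24
f 34 33 36
f 34 36 35
f 36 33 37
f 36 37 35
f 37 33 38
f 37 38 35
f 38 33 39
f 38 39 35
f 39 33 40
f 39 40 35
f 40 33 41
f 40 41 35
f 41 33 42
f 41 42 35
f 42 33 43
f 42 43 35
f 43 33 44
f 43 44 35
f 44 33 45
f 44 45 35
f 45 33 46
f 45 46 35
f 46 33 47
f 46 47 35
f 47 33 48
f 47 48 35
f 48 33 49
f 48 49 35
f 49 33 34
f 49 34 35



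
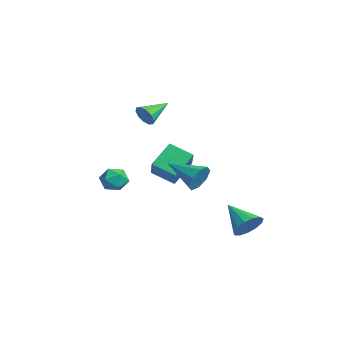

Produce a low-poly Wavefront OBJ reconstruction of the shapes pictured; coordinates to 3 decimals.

v 2.421 0.371 -0.788
v 2.828 0.278 -0.07
v 0.999 -0.791 -0.132
v 2.428 0.772 -0.061
v 2.025 1.031 -0.478
v 1.854 0.903 -1.077
v 2.015 0.463 -1.506
v 2.415 -0.031 -1.514
v 2.818 -0.29 -1.097
v 2.989 -0.162 -0.499
v 0.803 -1.862 3.02
v 1.216 -1.909 3.52
v 0.277 -0.538 3.58
v 1.401 -1.71 3.224
v 1.358 -1.569 2.85
v 1.103 -1.54 2.541
v 0.733 -1.633 2.415
v 0.39 -1.814 2.52
v 0.204 -2.013 2.816
v 0.247 -2.154 3.189
v 0.503 -2.183 3.498
v 0.872 -2.09 3.624
v 3.609 2.444 -3.735
v 4.101 2.508 -3.02
v 2.251 1.856 -2.745
v 3.876 2.941 -3.072
v 3.566 3.216 -3.334
v 3.27 3.246 -3.723
v 3.081 3.021 -4.116
v 3.06 2.614 -4.388
v 3.213 2.152 -4.452
v 3.492 1.784 -4.289
v 3.808 1.625 -3.949
v 4.061 1.726 -3.542
v 4.17 2.056 -3.196
v -1.547 -0.881 -1.636
v -0.076 -1.266 -0.513
v -2.094 0.19 -0.552
v -0.624 -0.195 0.571
v -0.816 0.115 -2.251
v 0.654 -0.27 -1.128
v -1.364 1.186 -1.167
v 0.107 0.801 -0.044
v 0.08 -2.75 -1.319
v 0.85 -2.65 -1.181
v 0.19 -3.99 -1.039
v 0.96 -3.89 -0.901
v 0.428 -3.576 -0.411
v 0.36 -2.81 -0.584
v 0.68 -3.83 -1.636
v 0.612 -3.064 -1.809
v 1.221 -3.318 -1.377
v 1.065 -3.161 -0.62
v -0.025 -3.479 -1.6
v -0.181 -3.322 -0.843
f 2 1 4
f 2 4 3
f 4 1 5
f 4 5 3
f 5 1 6
f 5 6 3
f 6 1 7
f 6 7 3
f 7 1 8
f 7 8 3
f 8 1 9
f 8 9 3
f 9 1 10
f 9 10 3
f 10 1 2
f 10 2 3
f 12 11 14
f 12 14 13
f 14 11 15
f 14 15 13
f 15 11 16
f 15 16 13
f 16 11 17
f 16 17 13
f 17 11 18
f 17 18 13
f 18 11 19
f 18 19 13
f 19 11 20
f 19 20 13
f 20 11 21
f 20 21 13
f 21 11 22
f 21 22 13
f 22 11 12
f 22 12 13
f 24 23 26
f 24 26 25
f 26 23 27
f 26 27 25
f 27 23 28
f 27 28 25
f 28 23 29
f 28 29 25
f 29 23 30
f 29 30 25
f 30 23 31
f 30 31 25
f 31 23 32
f 31 32 25
f 32 23 33
f 32 33 25
f 33 23 34
f 33 34 25
f 34 23 35
f 34 35 25
f 35 23 24
f 35 24 25
f 37 39 36
f 40 37 36
f 36 39 38
f 38 40 36
f 37 43 39
f 41 37 40
f 41 43 37
f 39 43 38
f 42 40 38
f 38 43 42
f 42 41 40
f 43 41 42
f 44 55 49
f 44 49 45
f 44 45 51
f 44 51 54
f 44 54 55
f 45 49 53
f 49 55 48
f 55 54 46
f 54 51 50
f 51 45 52
f 47 53 48
f 47 48 46
f 47 46 50
f 47 50 52
f 47 52 53
f 48 53 49
f 46 48 55
f 50 46 54
f 52 50 51
f 53 52 45



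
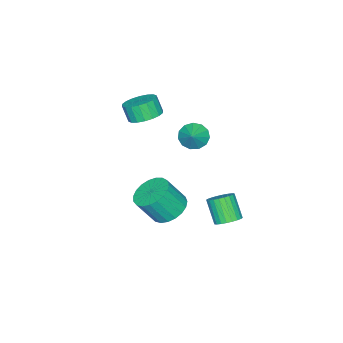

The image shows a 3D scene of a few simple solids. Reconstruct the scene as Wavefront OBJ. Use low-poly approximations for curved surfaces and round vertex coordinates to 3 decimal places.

v 2.727 3.039 -2.235
v 3.125 2.479 -2.45
v 2.691 1.721 -1.281
v 2.293 2.281 -1.065
v 3.31 2.619 -2.291
v 2.875 1.861 -1.122
v 3.405 2.823 -2.123
v 2.97 2.064 -0.954
v 3.397 3.06 -1.972
v 2.963 2.301 -0.803
v 3.288 3.294 -1.861
v 2.853 2.535 -0.692
v 3.093 3.489 -1.807
v 2.658 2.73 -0.638
v 2.842 3.615 -1.818
v 2.408 2.856 -0.649
v 2.574 3.654 -1.892
v 2.139 2.895 -0.723
v 2.329 3.599 -2.019
v 1.895 2.841 -0.85
v 2.145 3.459 -2.178
v 1.71 2.701 -1.009
v 2.05 3.256 -2.346
v 1.615 2.497 -1.177
v 2.057 3.019 -2.497
v 1.623 2.26 -1.328
v 2.167 2.785 -2.608
v 1.732 2.026 -1.439
v 2.362 2.59 -2.662
v 1.927 1.831 -1.493
v 2.612 2.464 -2.651
v 2.178 1.705 -1.482
v 2.881 2.425 -2.577
v 2.446 1.666 -1.408
v 3.019 -0.23 -2.668
v 3.909 -0.468 -3.173
v 4.531 -1.147 -1.756
v 3.641 -0.91 -1.252
v 3.996 -0.068 -3.019
v 4.617 -0.748 -1.602
v 3.913 0.303 -2.805
v 4.535 -0.377 -1.388
v 3.677 0.582 -2.567
v 4.298 -0.097 -1.15
v 3.326 0.721 -2.347
v 3.948 0.041 -0.93
v 2.923 0.695 -2.182
v 3.544 0.016 -0.765
v 2.536 0.51 -2.102
v 3.157 -0.17 -0.685
v 2.232 0.196 -2.119
v 2.854 -0.484 -0.702
v 2.065 -0.191 -2.231
v 2.687 -0.871 -0.814
v 2.063 -0.585 -2.419
v 2.685 -1.265 -1.002
v 2.226 -0.918 -2.651
v 2.848 -1.598 -1.234
v 2.526 -1.132 -2.885
v 3.148 -1.811 -1.468
v 2.912 -1.19 -3.081
v 3.533 -1.869 -1.665
v 3.316 -1.081 -3.207
v 3.937 -1.761 -1.79
v 3.669 -0.826 -3.239
v 4.29 -1.506 -1.822
v 0.547 -3.34 1.42
v 1.283 -2.862 1.729
v 1.188 -3.322 2.668
v 0.453 -3.8 2.36
v 0.966 -2.612 1.82
v 0.872 -3.072 2.759
v 0.566 -2.506 1.831
v 0.472 -2.966 2.77
v 0.163 -2.565 1.761
v 0.068 -3.025 2.7
v -0.165 -2.778 1.624
v -0.26 -3.238 2.563
v -0.351 -3.102 1.447
v -0.446 -3.562 2.386
v -0.36 -3.473 1.264
v -0.454 -3.933 2.203
v -0.188 -3.818 1.112
v -0.283 -4.278 2.051
v 0.128 -4.068 1.021
v 0.034 -4.528 1.96
v 0.528 -4.174 1.01
v 0.434 -4.634 1.949
v 0.932 -4.115 1.08
v 0.837 -4.575 2.019
v 1.26 -3.902 1.217
v 1.165 -4.362 2.156
v 1.446 -3.578 1.394
v 1.351 -4.038 2.333
v 1.454 -3.207 1.577
v 1.36 -3.667 2.516
v 0.026 -0.781 0.657
v 0.486 -1.425 0.484
v 0.814 -0.399 1.323
v 0.591 -1.106 0.175
v 0.516 -0.683 0.02
v 0.286 -0.292 0.067
v -0.026 -0.056 0.302
v -0.322 -0.05 0.649
v -0.508 -0.277 0.999
v -0.524 -0.664 1.24
v -0.365 -1.088 1.297
v -0.082 -1.415 1.15
v 0.235 -1.541 0.847
f 2 1 5
f 2 5 3
f 3 5 6
f 3 6 4
f 5 1 7
f 5 7 6
f 6 7 8
f 6 8 4
f 7 1 9
f 7 9 8
f 8 9 10
f 8 10 4
f 9 1 11
f 9 11 10
f 10 11 12
f 10 12 4
f 11 1 13
f 11 13 12
f 12 13 14
f 12 14 4
f 13 1 15
f 13 15 14
f 14 15 16
f 14 16 4
f 15 1 17
f 15 17 16
f 16 17 18
f 16 18 4
f 17 1 19
f 17 19 18
f 18 19 20
f 18 20 4
f 19 1 21
f 19 21 20
f 20 21 22
f 20 22 4
f 21 1 23
f 21 23 22
f 22 23 24
f 22 24 4
f 23 1 25
f 23 25 24
f 24 25 26
f 24 26 4
f 25 1 27
f 25 27 26
f 26 27 28
f 26 28 4
f 27 1 29
f 27 29 28
f 28 29 30
f 28 30 4
f 29 1 31
f 29 31 30
f 30 31 32
f 30 32 4
f 31 1 33
f 31 33 32
f 32 33 34
f 32 34 4
f 33 1 2
f 33 2 34
f 34 2 3
f 34 3 4
f 36 35 39
f 36 39 37
f 37 39 40
f 37 40 38
f 39 35 41
f 39 41 40
f 40 41 42
f 40 42 38
f 41 35 43
f 41 43 42
f 42 43 44
f 42 44 38
f 43 35 45
f 43 45 44
f 44 45 46
f 44 46 38
f 45 35 47
f 45 47 46
f 46 47 48
f 46 48 38
f 47 35 49
f 47 49 48
f 48 49 50
f 48 50 38
f 49 35 51
f 49 51 50
f 50 51 52
f 50 52 38
f 51 35 53
f 51 53 52
f 52 53 54
f 52 54 38
f 53 35 55
f 53 55 54
f 54 55 56
f 54 56 38
f 55 35 57
f 55 57 56
f 56 57 58
f 56 58 38
f 57 35 59
f 57 59 58
f 58 59 60
f 58 60 38
f 59 35 61
f 59 61 60
f 60 61 62
f 60 62 38
f 61 35 63
f 61 63 62
f 62 63 64
f 62 64 38
f 63 35 65
f 63 65 64
f 64 65 66
f 64 66 38
f 65 35 36
f 65 36 66
f 66 36 37
f 66 37 38
f 68 67 71
f 68 71 69
f 69 71 72
f 69 72 70
f 71 67 73
f 71 73 72
f 72 73 74
f 72 74 70
f 73 67 75
f 73 75 74
f 74 75 76
f 74 76 70
f 75 67 77
f 75 77 76
f 76 77 78
f 76 78 70
f 77 67 79
f 77 79 78
f 78 79 80
f 78 80 70
f 79 67 81
f 79 81 80
f 80 81 82
f 80 82 70
f 81 67 83
f 81 83 82
f 82 83 84
f 82 84 70
f 83 67 85
f 83 85 84
f 84 85 86
f 84 86 70
f 85 67 87
f 85 87 86
f 86 87 88
f 86 88 70
f 87 67 89
f 87 89 88
f 88 89 90
f 88 90 70
f 89 67 91
f 89 91 90
f 90 91 92
f 90 92 70
f 91 67 93
f 91 93 92
f 92 93 94
f 92 94 70
f 93 67 95
f 93 95 94
f 94 95 96
f 94 96 70
f 95 67 68
f 95 68 96
f 96 68 69
f 96 69 70
f 98 97 100
f 98 100 99
f 100 97 101
f 100 101 99
f 101 97 102
f 101 102 99
f 102 97 103
f 102 103 99
f 103 97 104
f 103 104 99
f 104 97 105
f 104 105 99
f 105 97 106
f 105 106 99
f 106 97 107
f 106 107 99
f 107 97 108
f 107 108 99
f 108 97 109
f 108 109 99
f 109 97 98
f 109 98 99



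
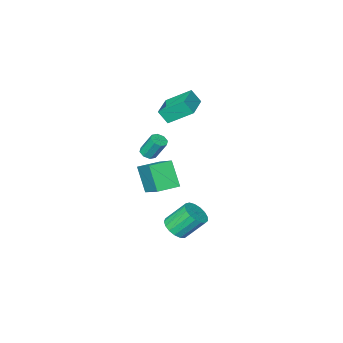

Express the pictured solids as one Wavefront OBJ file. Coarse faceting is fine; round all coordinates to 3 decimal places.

v 0.047 2.565 -3.326
v 0.72 2.947 -3.055
v -0.154 3.597 -1.802
v -0.827 3.215 -2.074
v 0.558 3.205 -3.302
v -0.315 3.856 -2.049
v 0.279 3.317 -3.555
v -0.594 3.968 -2.302
v -0.053 3.257 -3.755
v -0.926 3.907 -2.502
v -0.362 3.038 -3.857
v -1.236 3.688 -2.604
v -0.578 2.711 -3.837
v -1.451 3.361 -2.585
v -0.65 2.35 -3.701
v -1.524 3 -2.448
v -0.563 2.038 -3.478
v -1.437 2.689 -2.226
v -0.336 1.848 -3.221
v -1.21 2.498 -1.968
v -0.022 1.821 -2.988
v -0.895 2.471 -1.735
v 0.309 1.965 -2.832
v -0.565 2.615 -1.58
v 0.579 2.246 -2.79
v -0.295 2.897 -1.537
v 0.727 2.601 -2.87
v -0.146 3.251 -1.618
v -1.199 -1.982 -0.379
v -0.722 -2.102 -0.181
v -1.084 -1.538 1.036
v -1.561 -1.418 0.839
v -0.73 -1.735 -0.354
v -1.093 -1.171 0.864
v -1.013 -1.513 -0.541
v -1.376 -0.949 0.677
v -1.405 -1.565 -0.633
v -1.767 -1.001 0.584
v -1.676 -1.862 -0.576
v -2.038 -1.298 0.641
v -1.667 -2.229 -0.404
v -2.03 -1.665 0.814
v -1.384 -2.451 -0.217
v -1.747 -1.887 1.001
v -0.993 -2.399 -0.124
v -1.355 -1.835 1.093
v -4.942 -2.327 2.272
v -4.595 -2.771 3.074
v -3.689 -1.211 2.346
v -3.342 -1.654 3.148
v -3.938 -3.386 1.252
v -3.591 -3.829 2.054
v -2.685 -2.269 1.326
v -2.338 -2.713 2.128
v -3.756 -3.907 -5.307
v -3.882 -4.936 -3.775
v -3.429 -2.156 -4.105
v -3.555 -3.184 -2.572
v -2.385 -4.136 -5.348
v -2.511 -5.164 -3.815
v -2.058 -2.384 -4.145
v -2.184 -3.413 -2.613
f 2 1 5
f 2 5 3
f 3 5 6
f 3 6 4
f 5 1 7
f 5 7 6
f 6 7 8
f 6 8 4
f 7 1 9
f 7 9 8
f 8 9 10
f 8 10 4
f 9 1 11
f 9 11 10
f 10 11 12
f 10 12 4
f 11 1 13
f 11 13 12
f 12 13 14
f 12 14 4
f 13 1 15
f 13 15 14
f 14 15 16
f 14 16 4
f 15 1 17
f 15 17 16
f 16 17 18
f 16 18 4
f 17 1 19
f 17 19 18
f 18 19 20
f 18 20 4
f 19 1 21
f 19 21 20
f 20 21 22
f 20 22 4
f 21 1 23
f 21 23 22
f 22 23 24
f 22 24 4
f 23 1 25
f 23 25 24
f 24 25 26
f 24 26 4
f 25 1 27
f 25 27 26
f 26 27 28
f 26 28 4
f 27 1 2
f 27 2 28
f 28 2 3
f 28 3 4
f 30 29 33
f 30 33 31
f 31 33 34
f 31 34 32
f 33 29 35
f 33 35 34
f 34 35 36
f 34 36 32
f 35 29 37
f 35 37 36
f 36 37 38
f 36 38 32
f 37 29 39
f 37 39 38
f 38 39 40
f 38 40 32
f 39 29 41
f 39 41 40
f 40 41 42
f 40 42 32
f 41 29 43
f 41 43 42
f 42 43 44
f 42 44 32
f 43 29 45
f 43 45 44
f 44 45 46
f 44 46 32
f 45 29 30
f 45 30 46
f 46 30 31
f 46 31 32
f 48 50 47
f 51 48 47
f 47 50 49
f 49 51 47
f 48 54 50
f 52 48 51
f 52 54 48
f 50 54 49
f 53 51 49
f 49 54 53
f 53 52 51
f 54 52 53
f 56 58 55
f 59 56 55
f 55 58 57
f 57 59 55
f 56 62 58
f 60 56 59
f 60 62 56
f 58 62 57
f 61 59 57
f 57 62 61
f 61 60 59
f 62 60 61



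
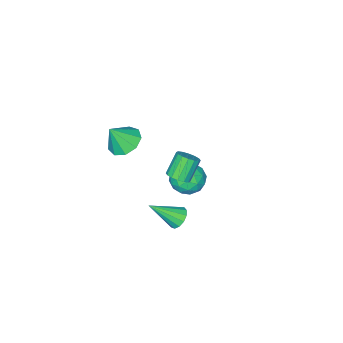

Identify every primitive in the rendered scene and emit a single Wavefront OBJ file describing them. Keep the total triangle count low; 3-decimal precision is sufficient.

v 3.422 3.799 2.944
v 3.936 3.862 3.337
v 3.112 3.785 4.428
v 2.598 3.721 4.036
v 3.831 4.176 3.28
v 3.006 4.099 4.371
v 3.616 4.39 3.133
v 2.792 4.313 4.224
v 3.35 4.444 2.935
v 2.525 4.367 4.026
v 3.102 4.326 2.74
v 2.278 4.249 3.831
v 2.941 4.066 2.599
v 2.116 3.989 3.691
v 2.908 3.735 2.552
v 2.084 3.658 3.643
v 3.014 3.421 2.609
v 2.189 3.344 3.7
v 3.228 3.207 2.756
v 2.404 3.13 3.847
v 3.495 3.153 2.954
v 2.67 3.076 4.045
v 3.742 3.271 3.149
v 2.918 3.194 4.24
v 3.904 3.531 3.289
v 3.079 3.454 4.381
v 1.57 2.048 -3.199
v 2.044 2.576 -3.218
v 2.75 1.032 -1.961
v 1.796 2.658 -2.914
v 1.477 2.546 -2.701
v 1.186 2.276 -2.647
v 1.018 1.934 -2.767
v 1.025 1.628 -3.025
v 1.205 1.456 -3.338
v 1.5 1.471 -3.607
v 1.818 1.67 -3.746
v 2.057 1.989 -3.712
v 2.141 2.327 -3.515
v -1.757 0.376 -4.155
v -1.059 0.942 -3.55
v -1.561 -1.002 -3.09
v -0.863 -0.436 -2.485
v -1.912 -0.167 -2.496
v -2.033 0.684 -3.154
v -0.587 -0.744 -3.486
v -0.708 0.107 -4.144
v -0.336 0.25 -3.137
v -1.155 0.607 -2.525
v -1.465 -0.667 -4.115
v -2.284 -0.31 -3.503
v -1.425 0.78 -3.946
v -1.195 -0.84 -2.694
v -1.812 -0.682 -2.7
v -1.401 -0.349 -2.345
v -1.998 0.628 -3.713
v -1.588 0.961 -3.358
v -2.089 0.309 -2.738
v -1.032 -1.021 -3.282
v -0.622 -0.688 -2.927
v -1.219 0.289 -4.295
v -0.808 0.622 -3.94
v -0.531 -0.369 -3.902
v -0.59 0.706 -3.348
v -0.475 -0.104 -2.722
v -0.312 -0.285 -3.31
v -0.383 0.215 -3.697
v -1.072 0.916 -2.988
v -0.956 0.106 -2.362
v -1.573 0.263 -2.368
v -1.644 0.764 -2.755
v -0.646 0.509 -2.745
v -1.664 -0.166 -4.278
v -1.548 -0.976 -3.652
v -0.976 -0.824 -3.885
v -1.047 -0.323 -4.272
v -2.145 0.044 -3.918
v -2.03 -0.766 -3.292
v -2.237 -0.275 -2.943
v -2.308 0.225 -3.33
v -1.974 -0.569 -3.895
v 2.215 -1.214 1.661
v 2.918 -1.725 1.127
v 2.945 -1.566 2.959
v 3.111 -1.058 1.199
v 2.884 -0.465 1.487
v 2.344 -0.222 1.857
v 1.744 -0.443 2.135
v 1.364 -1.026 2.191
v 1.382 -1.697 2
v 1.79 -2.142 1.65
v 2.396 -2.153 1.305
f 2 1 5
f 2 5 3
f 3 5 6
f 3 6 4
f 5 1 7
f 5 7 6
f 6 7 8
f 6 8 4
f 7 1 9
f 7 9 8
f 8 9 10
f 8 10 4
f 9 1 11
f 9 11 10
f 10 11 12
f 10 12 4
f 11 1 13
f 11 13 12
f 12 13 14
f 12 14 4
f 13 1 15
f 13 15 14
f 14 15 16
f 14 16 4
f 15 1 17
f 15 17 16
f 16 17 18
f 16 18 4
f 17 1 19
f 17 19 18
f 18 19 20
f 18 20 4
f 19 1 21
f 19 21 20
f 20 21 22
f 20 22 4
f 21 1 23
f 21 23 22
f 22 23 24
f 22 24 4
f 23 1 25
f 23 25 24
f 24 25 26
f 24 26 4
f 25 1 2
f 25 2 26
f 26 2 3
f 26 3 4
f 28 27 30
f 28 30 29
f 30 27 31
f 30 31 29
f 31 27 32
f 31 32 29
f 32 27 33
f 32 33 29
f 33 27 34
f 33 34 29
f 34 27 35
f 34 35 29
f 35 27 36
f 35 36 29
f 36 27 37
f 36 37 29
f 37 27 38
f 37 38 29
f 38 27 39
f 38 39 29
f 39 27 28
f 39 28 29
f 40 77 56
f 77 51 80
f 56 80 45
f 77 80 56
f 40 56 52
f 56 45 57
f 52 57 41
f 56 57 52
f 40 52 61
f 52 41 62
f 61 62 47
f 52 62 61
f 40 61 73
f 61 47 76
f 73 76 50
f 61 76 73
f 40 73 77
f 73 50 81
f 77 81 51
f 73 81 77
f 41 57 68
f 57 45 71
f 68 71 49
f 57 71 68
f 45 80 58
f 80 51 79
f 58 79 44
f 80 79 58
f 51 81 78
f 81 50 74
f 78 74 42
f 81 74 78
f 50 76 75
f 76 47 63
f 75 63 46
f 76 63 75
f 47 62 67
f 62 41 64
f 67 64 48
f 62 64 67
f 43 69 55
f 69 49 70
f 55 70 44
f 69 70 55
f 43 55 53
f 55 44 54
f 53 54 42
f 55 54 53
f 43 53 60
f 53 42 59
f 60 59 46
f 53 59 60
f 43 60 65
f 60 46 66
f 65 66 48
f 60 66 65
f 43 65 69
f 65 48 72
f 69 72 49
f 65 72 69
f 44 70 58
f 70 49 71
f 58 71 45
f 70 71 58
f 42 54 78
f 54 44 79
f 78 79 51
f 54 79 78
f 46 59 75
f 59 42 74
f 75 74 50
f 59 74 75
f 48 66 67
f 66 46 63
f 67 63 47
f 66 63 67
f 49 72 68
f 72 48 64
f 68 64 41
f 72 64 68
f 83 82 85
f 83 85 84
f 85 82 86
f 85 86 84
f 86 82 87
f 86 87 84
f 87 82 88
f 87 88 84
f 88 82 89
f 88 89 84
f 89 82 90
f 89 90 84
f 90 82 91
f 90 91 84
f 91 82 92
f 91 92 84
f 92 82 83
f 92 83 84

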